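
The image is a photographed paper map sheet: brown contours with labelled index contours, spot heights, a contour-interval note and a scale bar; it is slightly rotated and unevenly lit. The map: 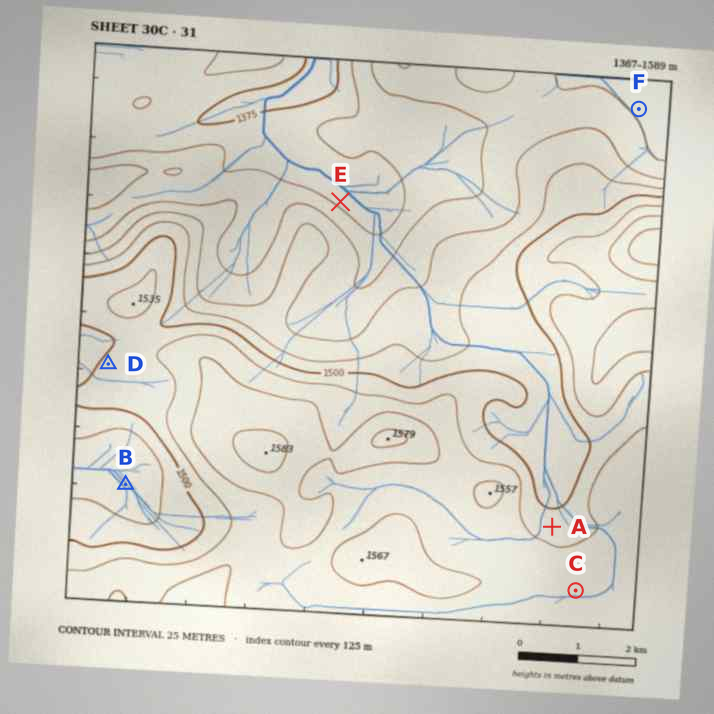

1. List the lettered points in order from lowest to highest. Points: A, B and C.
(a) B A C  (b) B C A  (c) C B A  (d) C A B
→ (a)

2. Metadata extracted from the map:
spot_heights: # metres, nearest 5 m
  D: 1505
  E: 1395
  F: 1425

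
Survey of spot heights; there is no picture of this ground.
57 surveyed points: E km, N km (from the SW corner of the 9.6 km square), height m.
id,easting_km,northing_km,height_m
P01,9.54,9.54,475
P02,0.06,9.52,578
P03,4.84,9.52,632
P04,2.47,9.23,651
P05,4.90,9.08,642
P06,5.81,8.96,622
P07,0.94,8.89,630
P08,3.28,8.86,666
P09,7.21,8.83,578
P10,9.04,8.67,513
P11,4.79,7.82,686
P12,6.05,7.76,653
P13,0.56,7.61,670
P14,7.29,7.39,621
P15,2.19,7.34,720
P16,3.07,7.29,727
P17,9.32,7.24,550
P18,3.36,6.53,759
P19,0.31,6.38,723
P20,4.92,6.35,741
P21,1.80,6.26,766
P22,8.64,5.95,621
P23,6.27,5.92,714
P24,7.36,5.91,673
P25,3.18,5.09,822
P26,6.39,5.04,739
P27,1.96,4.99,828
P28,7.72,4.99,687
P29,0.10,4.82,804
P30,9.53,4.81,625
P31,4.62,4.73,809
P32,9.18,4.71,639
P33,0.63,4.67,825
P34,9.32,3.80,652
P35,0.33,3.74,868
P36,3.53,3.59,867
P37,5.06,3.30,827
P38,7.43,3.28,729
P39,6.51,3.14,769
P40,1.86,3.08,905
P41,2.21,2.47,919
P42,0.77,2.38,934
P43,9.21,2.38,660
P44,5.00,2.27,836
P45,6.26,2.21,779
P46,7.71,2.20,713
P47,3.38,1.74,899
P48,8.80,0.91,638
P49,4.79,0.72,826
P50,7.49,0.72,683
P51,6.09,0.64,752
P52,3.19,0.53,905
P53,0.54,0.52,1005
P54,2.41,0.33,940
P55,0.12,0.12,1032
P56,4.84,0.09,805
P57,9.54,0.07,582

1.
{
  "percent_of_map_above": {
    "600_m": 91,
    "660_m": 74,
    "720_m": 53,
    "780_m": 37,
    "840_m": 23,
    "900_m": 11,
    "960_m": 3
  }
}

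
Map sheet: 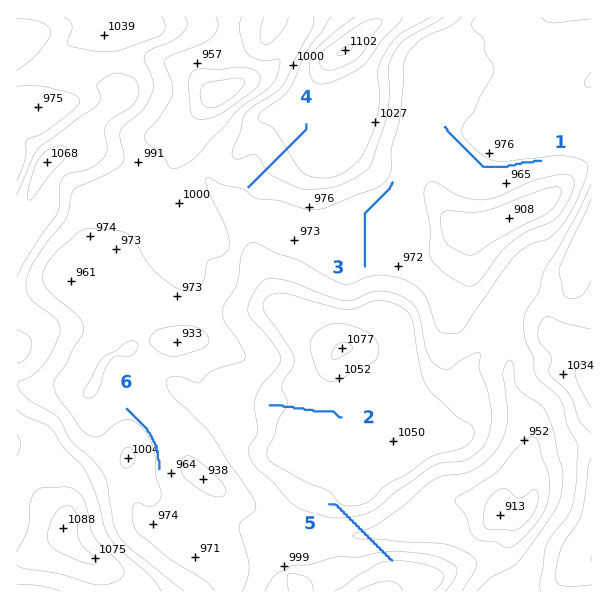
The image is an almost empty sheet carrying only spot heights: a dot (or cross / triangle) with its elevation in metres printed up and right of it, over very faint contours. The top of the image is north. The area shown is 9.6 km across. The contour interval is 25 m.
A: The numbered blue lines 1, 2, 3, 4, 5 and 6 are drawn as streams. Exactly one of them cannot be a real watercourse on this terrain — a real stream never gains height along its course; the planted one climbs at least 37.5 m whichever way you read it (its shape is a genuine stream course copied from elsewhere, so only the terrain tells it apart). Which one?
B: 5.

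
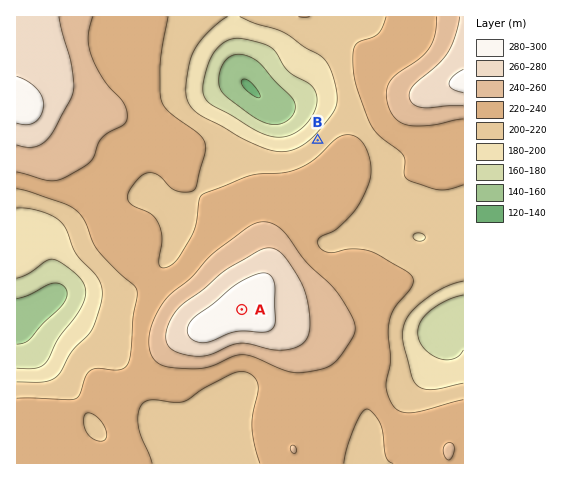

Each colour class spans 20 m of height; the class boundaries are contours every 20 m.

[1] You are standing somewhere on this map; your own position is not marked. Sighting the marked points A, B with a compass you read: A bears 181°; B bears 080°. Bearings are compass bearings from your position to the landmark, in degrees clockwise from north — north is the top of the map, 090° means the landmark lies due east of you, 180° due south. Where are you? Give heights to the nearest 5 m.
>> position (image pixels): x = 244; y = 153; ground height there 210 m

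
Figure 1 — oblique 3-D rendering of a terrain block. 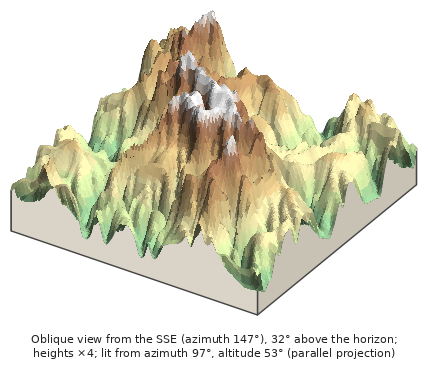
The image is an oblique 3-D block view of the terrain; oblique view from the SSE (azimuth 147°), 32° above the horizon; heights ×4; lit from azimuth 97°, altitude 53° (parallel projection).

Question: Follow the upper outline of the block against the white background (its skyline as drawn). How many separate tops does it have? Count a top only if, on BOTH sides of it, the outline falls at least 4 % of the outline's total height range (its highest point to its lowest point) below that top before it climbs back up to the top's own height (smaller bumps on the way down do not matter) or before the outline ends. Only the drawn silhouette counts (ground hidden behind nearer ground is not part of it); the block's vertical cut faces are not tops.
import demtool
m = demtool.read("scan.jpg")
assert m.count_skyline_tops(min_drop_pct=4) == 4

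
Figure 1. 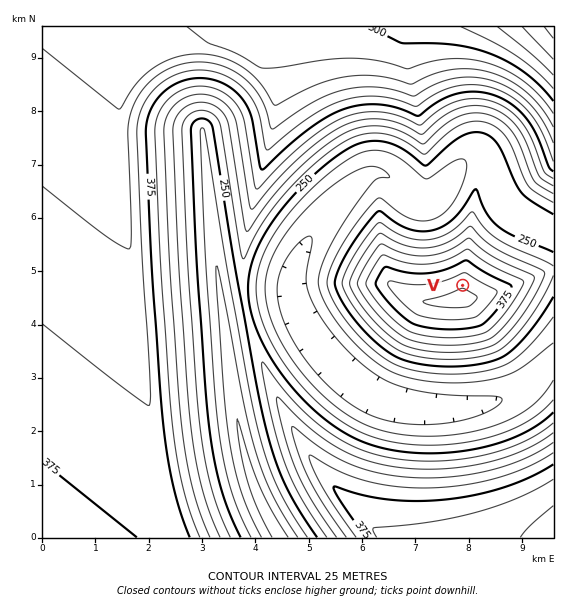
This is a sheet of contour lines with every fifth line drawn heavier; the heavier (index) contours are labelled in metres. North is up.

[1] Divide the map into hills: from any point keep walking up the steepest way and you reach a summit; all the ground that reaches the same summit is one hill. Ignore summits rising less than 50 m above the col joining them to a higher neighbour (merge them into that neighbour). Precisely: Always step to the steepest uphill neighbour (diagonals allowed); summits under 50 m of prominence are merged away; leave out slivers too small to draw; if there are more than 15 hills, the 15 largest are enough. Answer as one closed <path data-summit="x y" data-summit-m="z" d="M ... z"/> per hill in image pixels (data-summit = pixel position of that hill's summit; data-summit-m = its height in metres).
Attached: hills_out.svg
<path data-summit="553 27" data-summit-m="610" d="M553 26l-511 1 1 511 236-1-22-44-14-41-12-67-8-73 2-2 50-9 18 0 1-32 17-34 16-22 26-27 12-9 10-4 14 4 24 20 12 4 11-6 10-10 22-28 4-3 11 0 7 9 8 29 7 12 16 14 32 15z"/><path data-summit="553 537" data-summit-m="432" d="M292 299l-25 3-44 10 10 83 12 62 16 46 19 35 274-1-1-174-4 0-32 30-22 9-36 7-38 0-18-3-19-5-16-8-20-15-31-34-11-16-11-25z"/><path data-summit="461 299" data-summit-m="436" d="M483 154l-11 0-4 3-22 28-10 10-11 6-12-4-29-23-9-1-10 4-12 9-31 34-19 28-8 17-2 10 0 21 13 32 21 29 21 21 20 15 16 8 37 8 38 0 25-4 33-12 32-30 5 0 0-130-33-15-16-14-7-12-8-29z"/>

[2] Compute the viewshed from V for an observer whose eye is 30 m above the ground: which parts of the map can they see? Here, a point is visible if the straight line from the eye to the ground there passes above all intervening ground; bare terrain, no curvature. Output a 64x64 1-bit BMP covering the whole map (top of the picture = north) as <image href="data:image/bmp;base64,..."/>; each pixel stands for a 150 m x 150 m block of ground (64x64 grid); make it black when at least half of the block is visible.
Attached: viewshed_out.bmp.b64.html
<image width="64" height="64" href="data:image/bmp;base64,Qk0+AgAAAAAAAD4AAAAoAAAAQAAAAEAAAAABAAEAAAAAAAACAAATCwAAEwsAAAIAAAAAAAAA////AAAAAAAAAH4AAD///wAAfAAAf///AAD8AAD///8AAPwAAf///wAA/AAD////AAH8AAf///8AAfwAD////wAB+AAf////AAH4AD////8AA/gAP////wAD+AB/wAH/AAP4APwAAD8AA/gA8AAADwAD+AHgAAADAAfwAYAAAAEAB/ADAAAAAAAH8AIAAAAAAAfgAAAAAAAAB+AAAAAAAAAP4AAAAAAAAA/gAAAAAAAAD+AAAAAAAAAf4AAAAAAAAB/gAAAAAAAAH+AAAAAAAAA/4AAAAAAAAD/gAAAAAAAAP+AAAAAAAAA/4AAAAAAAAD/gAAAB+AAAP+AAAAf/AAB/4AAAD//gAH/gAAAf//gAP+AAAB///gA/4AAAH///AD/wQAAf//8AP+BAAD///wA/4GAAP///AD/gcAA///8AP+A8AD///wA/wD4AP///AD/AP4A///8AP8A/4D///wA/wB/+f///AD+AH/////8AP4Af/////wA/gB//////AH8AD/////8AfwAP/////wB/AA//////AH8AD/////8AfgAH/////wB+AAf/////AH4AB/////8APgAH/////wA/AAf/////AD8AD/////8AH4AP/////wAPwB//////AAfwf/////8AA////////wAA/j//////AAAAH/////8AAAAH/////w=="/>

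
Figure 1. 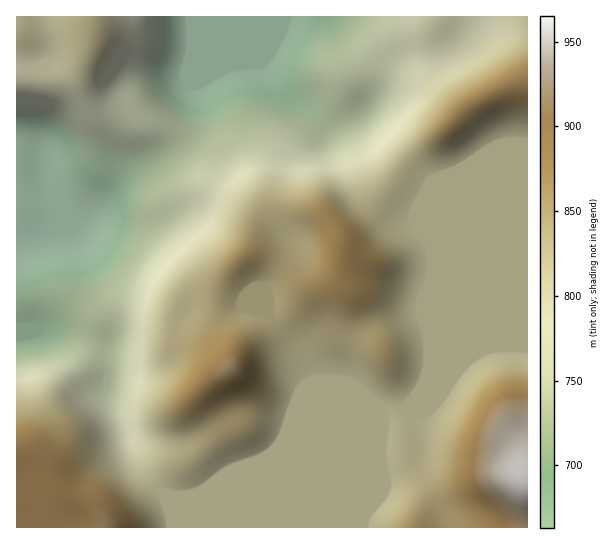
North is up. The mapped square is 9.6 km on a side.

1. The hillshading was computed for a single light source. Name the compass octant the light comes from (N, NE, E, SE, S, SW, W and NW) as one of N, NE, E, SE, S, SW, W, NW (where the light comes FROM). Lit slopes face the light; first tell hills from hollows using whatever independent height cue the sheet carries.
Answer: NW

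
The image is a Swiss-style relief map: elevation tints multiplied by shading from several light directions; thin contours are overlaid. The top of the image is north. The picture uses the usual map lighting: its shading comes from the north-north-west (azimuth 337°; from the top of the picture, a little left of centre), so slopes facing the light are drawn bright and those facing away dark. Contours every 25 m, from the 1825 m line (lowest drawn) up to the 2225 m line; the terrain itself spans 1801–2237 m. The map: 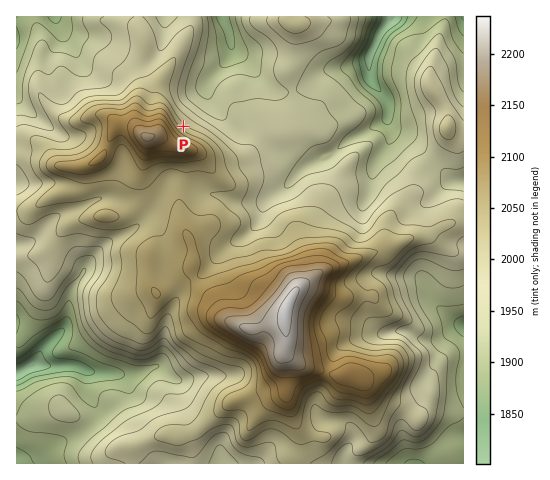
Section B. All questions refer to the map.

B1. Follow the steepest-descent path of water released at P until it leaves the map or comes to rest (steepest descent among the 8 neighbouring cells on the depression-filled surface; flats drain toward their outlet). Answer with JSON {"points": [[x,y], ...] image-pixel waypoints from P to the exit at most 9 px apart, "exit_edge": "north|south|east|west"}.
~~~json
{"points": [[183, 126], [193, 117], [202, 108], [207, 98], [207, 89], [210, 80], [218, 70], [228, 61], [231, 52], [231, 42], [229, 33], [225, 24], [222, 17]], "exit_edge": "north"}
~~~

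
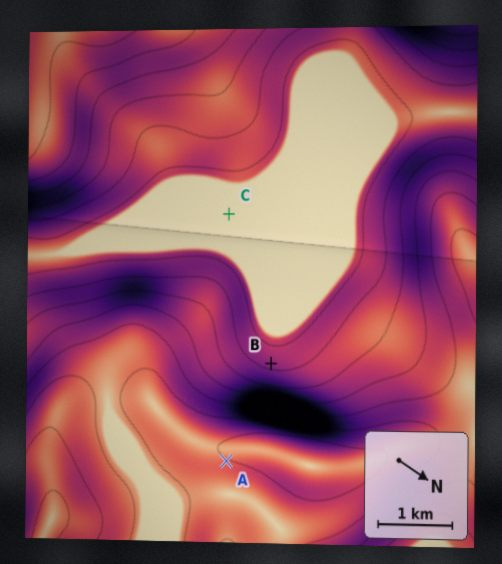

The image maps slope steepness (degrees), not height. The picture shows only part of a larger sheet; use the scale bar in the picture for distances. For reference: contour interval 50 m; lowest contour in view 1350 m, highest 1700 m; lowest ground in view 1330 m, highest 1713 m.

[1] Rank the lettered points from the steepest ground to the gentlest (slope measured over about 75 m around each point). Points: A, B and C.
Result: B A C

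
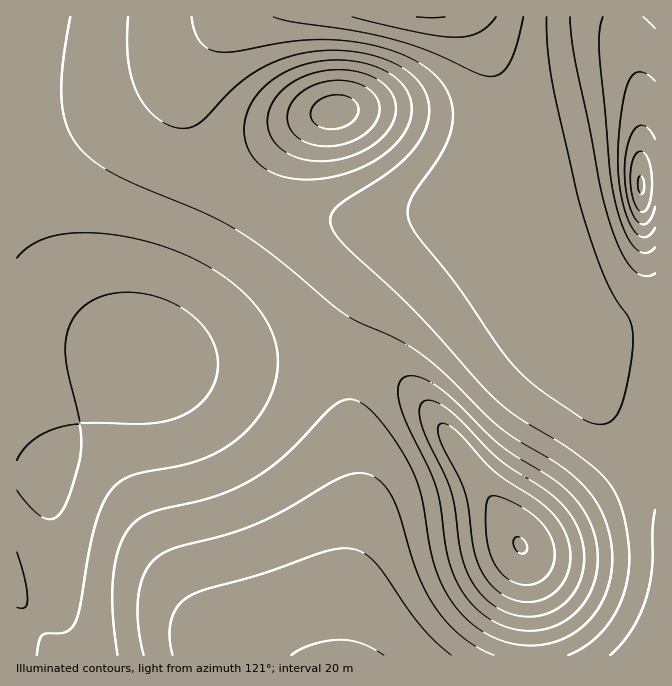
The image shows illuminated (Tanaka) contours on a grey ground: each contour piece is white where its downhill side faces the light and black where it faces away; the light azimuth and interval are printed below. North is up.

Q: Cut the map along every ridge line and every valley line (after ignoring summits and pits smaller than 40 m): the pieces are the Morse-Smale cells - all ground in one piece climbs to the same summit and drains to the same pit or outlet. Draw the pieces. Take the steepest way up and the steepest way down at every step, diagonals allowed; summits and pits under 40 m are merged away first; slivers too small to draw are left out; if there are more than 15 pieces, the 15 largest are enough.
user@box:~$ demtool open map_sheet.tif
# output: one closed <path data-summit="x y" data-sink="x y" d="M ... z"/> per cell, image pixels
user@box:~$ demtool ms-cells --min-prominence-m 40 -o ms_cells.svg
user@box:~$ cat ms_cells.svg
<path data-summit="144 360" data-sink="432 17" d="M235 16l-219 1 1 616 25-17 11-11 5-10 0-38-7-45-8-30 0-10 56-74 29-30 14-9 20 4 38 0 2-2 27 0 1-2 72-3 2-2 44 2 8-29 13-24 14-16 37-36 50-38 23-23 5-8 0-9-2 5-12 13-22 12-32 10-45 6-60 0-28-5-37-13-20-12-16-13-18-19-12-20-6-22 0-28 5-17 15-27z"/><path data-summit="144 360" data-sink="347 655" d="M330 354l-56 2-45 5-27 0-2 2-38 0-20-4-14 9-29 30-56 74 0 10 8 30 7 45 0 38-5 10-11 11-26 18 0 21 326 1 1-48 15-100 0-38-10-67 0-46z"/><path data-summit="520 545" data-sink="432 17" d="M502 164l-4 18-5 8-23 23-63 50-33 34-18 30-7 21 0 9 33 9 22 15 12 12 38 50 57 85 13 26 4 14 4 88 123 0 1-174-42-54-16-30-4-10 0-21-26-35-17-34-42-100z"/><path data-summit="335 112" data-sink="432 17" d="M468 16l-231 0-29 27-15 27-5 17 0 28 6 22 12 20 28 27 26 17 37 13 28 5 60 0 45-6 32-10 22-12 12-13 5-10 3-20 0-31-8-44-12-30-11-23z"/><path data-summit="640 185" data-sink="432 17" d="M655 16l-186 1 20 38 12 38 3 24-1 56 6 25 10 25 32 75 17 34 26 35 0 21 12 27 49 66z"/><path data-summit="520 545" data-sink="347 655" d="M348 356l0 47 10 67 0 38-14 86-3 60 3 2 186 0 1-48-2-1-1-39-4-14-13-26-57-85-38-50-12-12-22-15z"/>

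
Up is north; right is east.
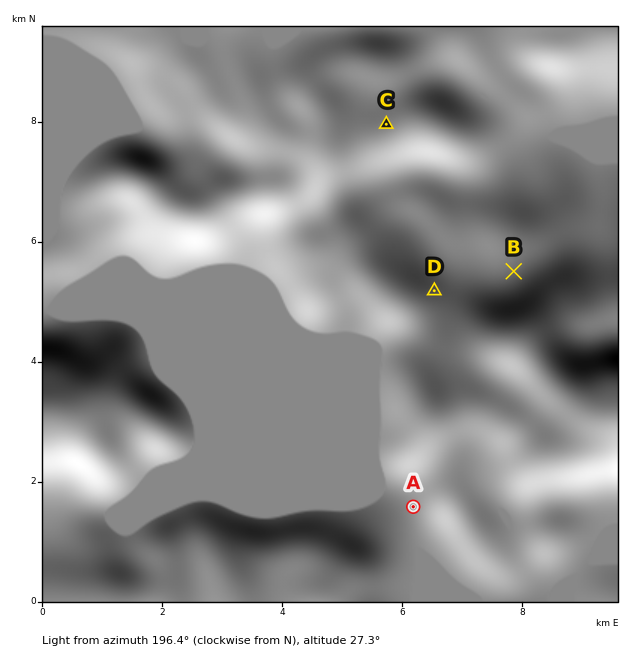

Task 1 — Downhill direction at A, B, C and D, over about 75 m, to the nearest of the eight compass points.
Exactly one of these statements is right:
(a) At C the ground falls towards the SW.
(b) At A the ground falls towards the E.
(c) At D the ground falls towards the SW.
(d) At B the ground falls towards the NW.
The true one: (d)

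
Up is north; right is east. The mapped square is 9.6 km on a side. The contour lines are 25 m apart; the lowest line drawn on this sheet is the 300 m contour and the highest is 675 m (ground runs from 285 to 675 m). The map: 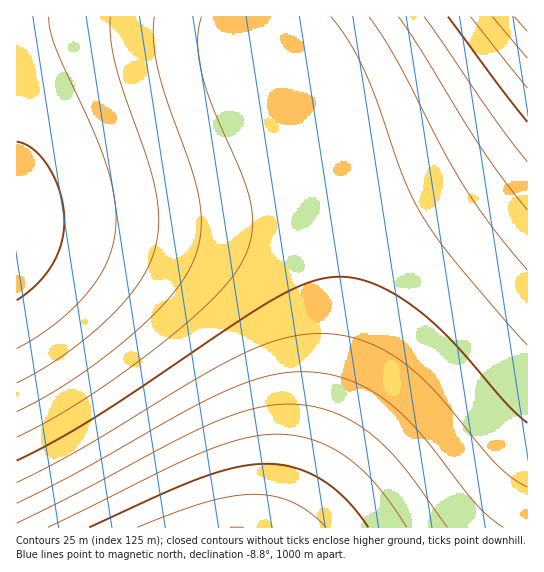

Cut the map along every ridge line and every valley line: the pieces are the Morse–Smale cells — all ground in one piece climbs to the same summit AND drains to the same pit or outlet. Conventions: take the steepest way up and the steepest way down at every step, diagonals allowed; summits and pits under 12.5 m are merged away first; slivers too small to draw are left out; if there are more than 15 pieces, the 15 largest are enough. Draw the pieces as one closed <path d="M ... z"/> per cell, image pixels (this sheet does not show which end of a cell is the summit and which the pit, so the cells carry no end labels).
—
<path d="M267 16l-251 1 1 511 260 0 7-13 23-58 20-70 10-69 0-63-5-40-9-40-20-58-28-63z"/><path d="M527 16l-259 1 1 17 6 20 28 63 20 58 9 40 5 40 0 63-10 69-22 74-27 67 250-1z"/>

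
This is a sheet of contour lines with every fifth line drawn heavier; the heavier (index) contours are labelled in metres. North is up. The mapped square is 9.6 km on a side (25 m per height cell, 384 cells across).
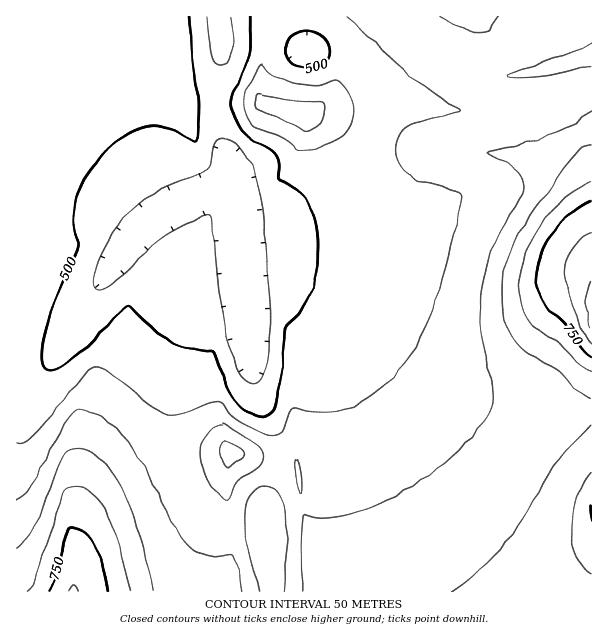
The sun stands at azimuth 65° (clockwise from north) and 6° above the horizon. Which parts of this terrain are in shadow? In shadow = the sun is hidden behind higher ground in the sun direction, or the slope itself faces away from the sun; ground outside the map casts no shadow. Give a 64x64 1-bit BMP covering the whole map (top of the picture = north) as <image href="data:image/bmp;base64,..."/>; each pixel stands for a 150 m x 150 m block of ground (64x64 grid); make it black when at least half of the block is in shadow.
<image width="64" height="64" href="data:image/bmp;base64,Qk0+AgAAAAAAAD4AAAAoAAAAQAAAAEAAAAABAAEAAAAAAAACAAATCwAAEwsAAAIAAAAAAAAA////AAAAAAB8AAAPAAAAAPwAAA8AAAAA/AAADwAAAAD8AAAPAAAAAPwAAA8AAAAA/AAAHwAAAAb8AAAfAAAAD/wAAB8AAAAP/AAAHwAAAA94AAAfAAAAB3gAAB4AAAADeAAADgAAAAF4AB4GAAAAAHgAHgYAAAAAOAAeAgAAAAA4AA4AAAAAABgABgAAAAAADAAAAgAAAAAEAAAGAAAAAAAAAAwAAAAAAAAADAAAAAAAAAAcAAAAAAAAABwAAf4AAAAAPAAB//4AAAA8AAH//wAAADwAAf//AAAAPAAB//8AAAB8AAH//wAAAHwAAf//AAAAfAAD//8AAAB8AAP//wAAAHwAAf//AAAAeAAB//8AAAB4AAD/5wAAAHgAAP/hAAAA+AAAf+AAAAD4AAA/4AAAAPgAAB/gAAAA+AAAD+AAAAD4AAAH4AAAAPgAAAHgAAAA+AAAAEAAAAD4AAAAAAAAAPAAAAAAAAAA8AAAAAAAAAHwAAAAAAAAAfgAAAAAAAAD/AAAAAAAAAf+AAAAAAAAB/4AAAAAAAAH/wAAAAAAAA//AAAAAAAAB/gAAAAAAAAH4AAAAAAAAAfgAAAAAAAAA+AAAAAAAAAD4AAAAAAAAAHgAAAAAAAAAeAAAAAAAAAD4DAAAAAAAAPgcAAAAAAAA+BwAAAAAAAB4GAAAAAAAADgAAAAAA=="/>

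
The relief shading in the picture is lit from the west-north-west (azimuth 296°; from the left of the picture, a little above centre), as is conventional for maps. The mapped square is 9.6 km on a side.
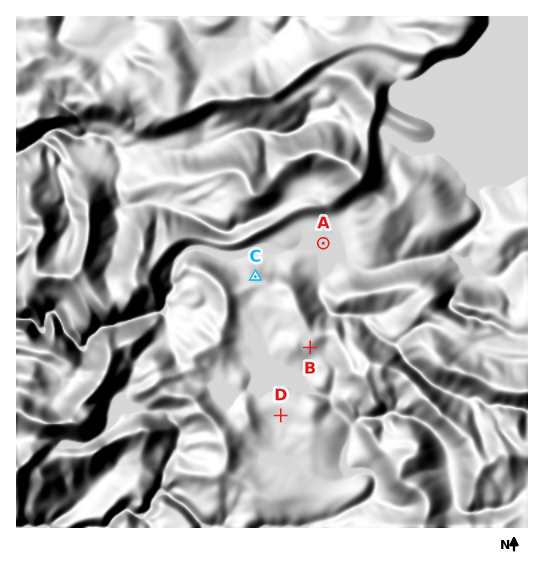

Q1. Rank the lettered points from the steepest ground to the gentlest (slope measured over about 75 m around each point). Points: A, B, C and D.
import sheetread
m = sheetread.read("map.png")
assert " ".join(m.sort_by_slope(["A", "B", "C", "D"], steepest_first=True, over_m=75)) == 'C B D A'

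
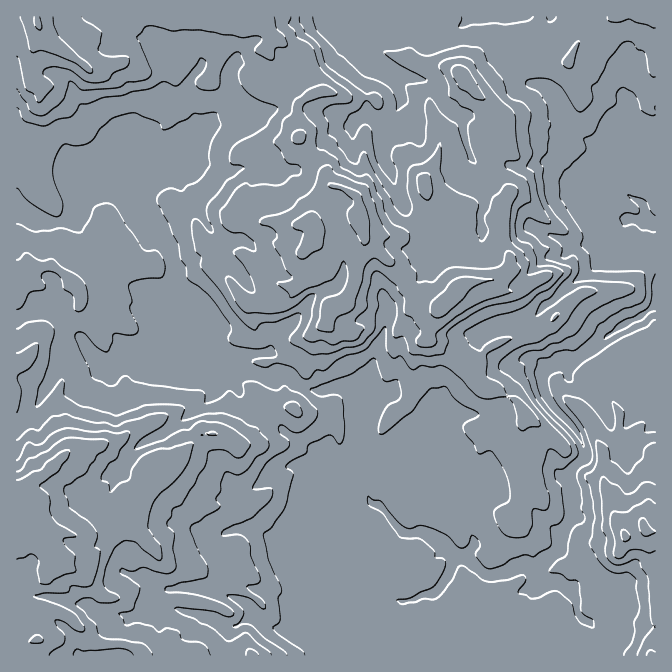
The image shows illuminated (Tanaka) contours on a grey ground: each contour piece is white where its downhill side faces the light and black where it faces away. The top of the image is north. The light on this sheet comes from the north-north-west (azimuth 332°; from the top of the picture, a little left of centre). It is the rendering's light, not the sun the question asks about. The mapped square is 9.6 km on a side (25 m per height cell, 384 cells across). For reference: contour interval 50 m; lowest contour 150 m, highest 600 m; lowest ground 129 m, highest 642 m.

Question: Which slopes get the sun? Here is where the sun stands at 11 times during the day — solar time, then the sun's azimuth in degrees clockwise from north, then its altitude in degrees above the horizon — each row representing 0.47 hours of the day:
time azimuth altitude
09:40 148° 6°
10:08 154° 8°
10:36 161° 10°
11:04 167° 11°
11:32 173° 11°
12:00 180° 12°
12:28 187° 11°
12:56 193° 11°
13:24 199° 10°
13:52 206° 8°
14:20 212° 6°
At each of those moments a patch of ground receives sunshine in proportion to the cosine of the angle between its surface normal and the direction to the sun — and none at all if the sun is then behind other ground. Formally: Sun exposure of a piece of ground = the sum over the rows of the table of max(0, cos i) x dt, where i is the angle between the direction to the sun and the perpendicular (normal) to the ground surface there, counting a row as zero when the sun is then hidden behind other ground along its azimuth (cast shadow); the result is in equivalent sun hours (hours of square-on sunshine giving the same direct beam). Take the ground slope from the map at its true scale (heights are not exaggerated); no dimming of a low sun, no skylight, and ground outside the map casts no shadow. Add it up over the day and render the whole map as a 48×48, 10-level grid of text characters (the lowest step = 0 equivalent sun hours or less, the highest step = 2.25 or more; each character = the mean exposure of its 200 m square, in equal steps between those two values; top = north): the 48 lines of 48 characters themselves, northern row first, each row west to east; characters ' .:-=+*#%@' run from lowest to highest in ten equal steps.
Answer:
==:-::::-+#%%#+--==::..::-======-.    .-::::=**+
+*-.:--===+*###%@@*-.   .:::---:   .:--:::-=+***
=*#-..:. :-=-=++*=-==..  .-:::.    :--::::==++++
=*%@*..-=::--=-+==#+=-.  .:=+=:.  ..::-=====++==
+-:+@@**%****-:==: -==:    .--=**-  .=+*#*=+++++
*+++#@@@@@#++*#++#+:.:::    :: .=#- ...:++-===+*
#*#*+####++*++*+=*##==#@@*=-:::.+##-  .:-+*+====
*@@%*+++==+==++---:. ..-=-:+..-. -=+-:--:+*+====
*#**+====--===-:.  ...::  .:..::.:::------*=-===
======-=--===--:  :=++:   :... :-:===-:----===--
--=====---==----=*++**.   ..:  .=-==++=+===-==--
----===-==---::::..:--:     :. ::::=...:======--
==--=--==-:::::. ......:    .--:..:.. .:-----=+=
==---:::----::  :::.. .==-.  =+-.  :.+-.::-:::**
-=+=--::-==-:.:::.    :---:. .=+=--:-+*. :--++=+
:------::-==-.=++==-:-:-==-.  :======--*: :=::.:
...::--:::-+=-.=**+=+--=++==--===-::-   :--:-.. 
. .:-----:.-=+=:.:++--+===*::---:. ..     ...:::
..:..:------+=-:==:=+*+===#%-::.     ..       :-
-==- .=++++==*#=:==.==+#==+%*-..   .-*.-*+     =
++===::-----+*##-:=+=#%:.=+**-  .=+**=%@* .:----
++=+==-:---::=+#*-:-%#:.-+==*--:+#@@@@%+ -##%@@=
-..=#*+=------+*%%@@@-:+##==:*=*@@@###= -**#%*- 
. .-+=========--=*+*:.+*-:++=+=#%*+-: .+%#**-   
 :=--=---==-:.:+*##=+%@@@@@+#+*+-:::=%@@@%#: .:-
:==::-----..:---=-:-++#@@@#+*%@@=::=#*+#*+. :=+=
++-::.....:--=-::-++#*##*+++**#%%=.:. ::  .:--..
-=:.        .   .    =****+++++**#+   . . ==:---
-:.             .:.     .-=-:=+++*%@+.  :  --:==
-                .-+=:.--=-:-==-==+*+=   =:.-::-
.        .=:      -+##*+--:-===---:--=+. .+.:-.:
        ==.  :+=  ..=%*+=--===---====++*: -: :. 
    -=**=   .=*%*****========-----======#-.-...:
  .+++**..::++=*####+========-----======#% .. ..
 :*#**=..:=**+++#*=.-=========--=======----.. ..
..:-=-:..=**++===- -==-==-+===--===--==-:-+=.   
---:::-:-=+*+==-:-*+==-=-:-====--=--:-==---=:   
==:...:--===++***#*+==-=--::++*+-=+=---**:--: ..
=--:..:=*-:.-=++-=+====----::=+#*=+++==-+. -+.--
+=--++-*#+.--::. .:-=-------:..:++==+**+-:---*%#
=+=::.=*+#*---::-::----------==::==-+%%*.:+**@@#
+--*=-+=+#@#=--=+:.:----------:--.:*+.:-=+++%@#+
=+##%#-..:=#+=+++*=::-----====++::.  -::-+==++==
.-=+*%+-==-:.   -=.------=+=++-.:--==-: ..----==
===. :*#*--:=*#=.-=---====::....--=--:::-:=+-:-=
:::+- ...  .   =- .-----=---:::--=------=-:---:-
::::#=    .::       .::----======--------:--=-: 
+###+###+:.::::...   .:----=--==---------=-:::..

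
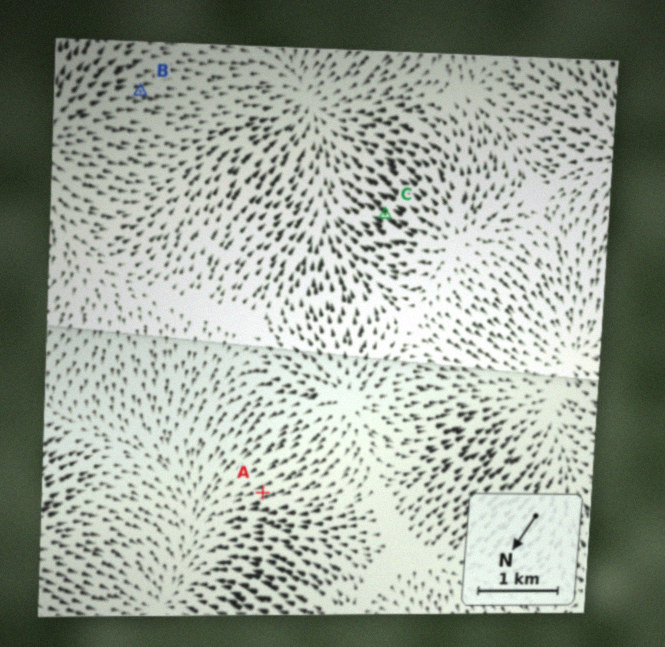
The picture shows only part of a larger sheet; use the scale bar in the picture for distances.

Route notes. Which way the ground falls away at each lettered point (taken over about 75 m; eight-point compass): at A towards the NE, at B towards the SW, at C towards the E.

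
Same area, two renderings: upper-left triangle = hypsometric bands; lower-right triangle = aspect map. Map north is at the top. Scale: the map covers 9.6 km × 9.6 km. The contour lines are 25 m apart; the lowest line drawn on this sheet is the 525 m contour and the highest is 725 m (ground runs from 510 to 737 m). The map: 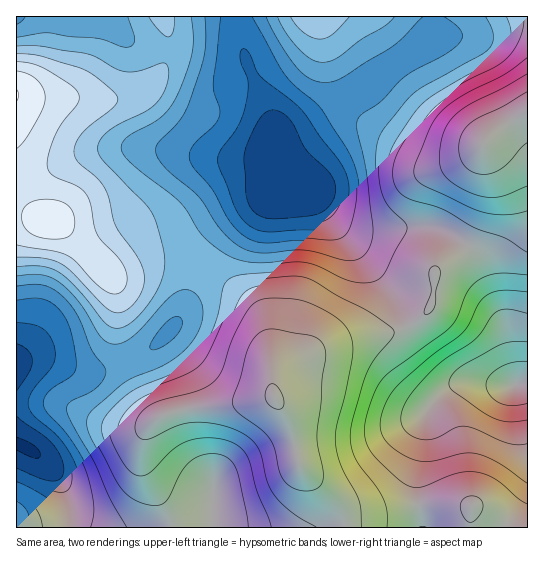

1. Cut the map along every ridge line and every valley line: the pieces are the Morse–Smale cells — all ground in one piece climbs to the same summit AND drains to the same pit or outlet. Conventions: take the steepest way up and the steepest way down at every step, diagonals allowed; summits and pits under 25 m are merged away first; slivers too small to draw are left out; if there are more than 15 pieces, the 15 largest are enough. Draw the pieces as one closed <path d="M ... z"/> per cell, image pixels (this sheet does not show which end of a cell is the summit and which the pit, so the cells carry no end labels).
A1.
<path d="M201 265l-4 1-13 43-5 10-22 25-15 11-27 12-20 5-18-1-18-8-16-4-10 0-16 4-1 80 23 13 17 18 11 21 2 11 1 22 275 0-2-13-8-14-34-32-4-8-9-42-15-22-4-54-9-29-7-9-14-13z"/><path d="M237 16l-74 0 6 22 0 11-4 14-9 16-10 10-9 6-34 5-86-4-1 118 37 7 8 4 44 46 12 2 42-16 19 0 20 7 13-19 23-22 28-22 13-6 16-4-16-40-2-26-4-14-26-61z"/><path d="M527 16l-93 0-2 21-3 3-62 45-26 14-42 28-20 8-6 4 2 12 14 35 4 3 10 0 11 6 23 24 13 8 8 2 73-2 23 9 13 9 13-23 7-28 0-20-4-19 0-12 19-16 26-16z"/><path d="M467 245l-5 7-26 18-4 33-13 16-26 13-36 5-39 12-35 18-7 6-3 5 0 19 15 22 9 42 4 8 34 32 5 8 6 19 75 0 0-9-4-21 0-25 6-27 1-24 5-15 14-15 18-9 16-2 21 4 18 0-11-59-5-16-20-51z"/><path d="M303 189l-16 2-25 10-36 28-15 16-12 18 40 29 14 13 7 9 9 29 4 40 5-12 31-18 37-13 47-8 26-13 13-16 4-33 31-23-1-3-12-8-23-9-24 0-14 2-35 0-8-2-13-8-23-24z"/><path d="M527 112l-25 15-19 16 0 12 4 19 0 20-7 28-12 23 16 22 16 43 5 16 11 59-18 0-21-4-16 2-18 9-14 15-5 15-1 24-6 27 0 25 5 30 106-1z"/><path d="M25 215l-9 0 1 148 16-4 10 0 39 13 20-1 40-16 15-11 19-21 8-14 14-45-20-7-19 0-37 15-12 1-5-2-44-46-8-4z"/><path d="M433 16l-195 0-1 10 6 24 26 61 4 14 0 13 26-11 42-28 26-14 62-45 3-3 1-7z"/><path d="M162 16l-88 0-7 3-50-3-1 79 30 4 27-2 30 3 24-3 15-5 14-13 12-24 1-17z"/><path d="M19 444l-3 1 0 82 53 1 0-22-9-25-21-25z"/>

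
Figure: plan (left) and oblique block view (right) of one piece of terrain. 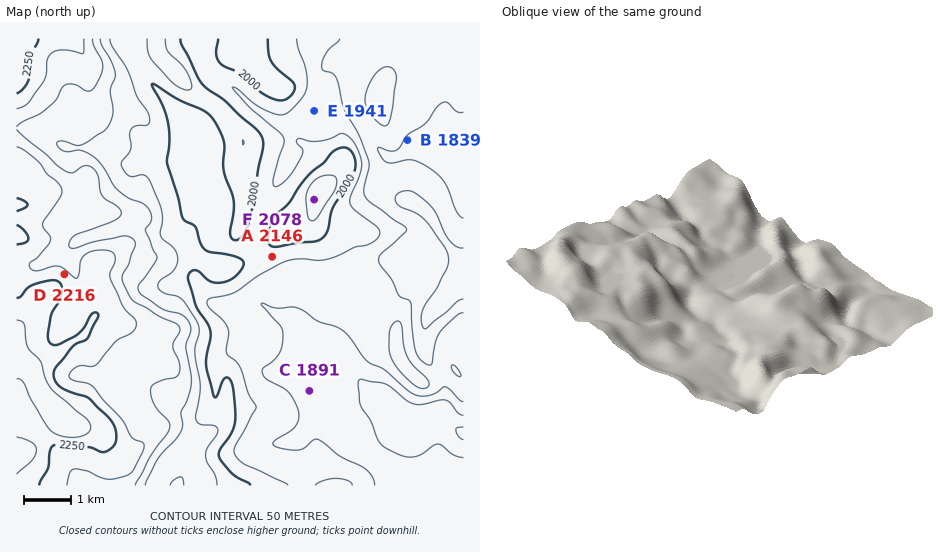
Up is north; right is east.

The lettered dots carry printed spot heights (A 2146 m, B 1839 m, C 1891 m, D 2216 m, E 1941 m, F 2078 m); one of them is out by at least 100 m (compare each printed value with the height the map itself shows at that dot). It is A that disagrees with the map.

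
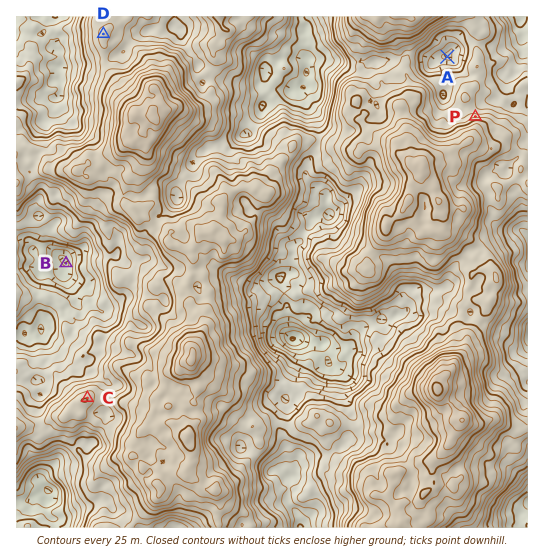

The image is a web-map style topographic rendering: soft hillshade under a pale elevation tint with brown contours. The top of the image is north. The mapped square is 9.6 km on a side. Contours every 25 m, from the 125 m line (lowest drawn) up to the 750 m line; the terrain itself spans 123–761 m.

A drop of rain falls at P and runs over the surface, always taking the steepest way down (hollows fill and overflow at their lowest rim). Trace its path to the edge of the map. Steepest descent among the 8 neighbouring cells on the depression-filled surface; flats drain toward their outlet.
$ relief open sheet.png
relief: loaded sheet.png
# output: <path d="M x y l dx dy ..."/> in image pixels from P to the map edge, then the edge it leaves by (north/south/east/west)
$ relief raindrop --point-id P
<path d="M475 117l0-7 10-9 8 0 2-2 10-9 0-7 1-2 7-6 0-2 4-8 4-4 0-6 1-1 0-16 1-1 0-7-2-4 0-8-2-1"/>
exit: north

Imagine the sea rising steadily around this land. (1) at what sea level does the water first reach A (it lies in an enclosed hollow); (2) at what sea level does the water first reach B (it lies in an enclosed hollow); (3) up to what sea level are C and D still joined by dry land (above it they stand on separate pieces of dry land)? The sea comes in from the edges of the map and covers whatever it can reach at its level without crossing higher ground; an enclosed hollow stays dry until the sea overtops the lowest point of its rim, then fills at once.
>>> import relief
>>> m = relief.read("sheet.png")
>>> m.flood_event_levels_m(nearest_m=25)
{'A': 400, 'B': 275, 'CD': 450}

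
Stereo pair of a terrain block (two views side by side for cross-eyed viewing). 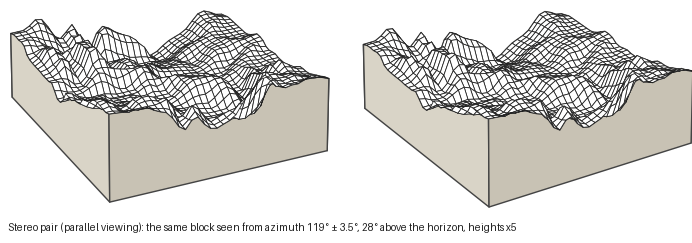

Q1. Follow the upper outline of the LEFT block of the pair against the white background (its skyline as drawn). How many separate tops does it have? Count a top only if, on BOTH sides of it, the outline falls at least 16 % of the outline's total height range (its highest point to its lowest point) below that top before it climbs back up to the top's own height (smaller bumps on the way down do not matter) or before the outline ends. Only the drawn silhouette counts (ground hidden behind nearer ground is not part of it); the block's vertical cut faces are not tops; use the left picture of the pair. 4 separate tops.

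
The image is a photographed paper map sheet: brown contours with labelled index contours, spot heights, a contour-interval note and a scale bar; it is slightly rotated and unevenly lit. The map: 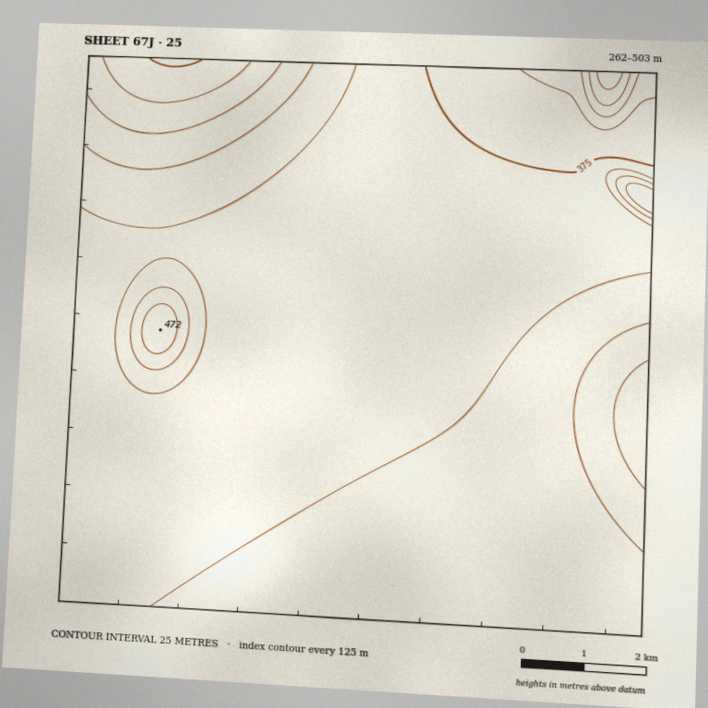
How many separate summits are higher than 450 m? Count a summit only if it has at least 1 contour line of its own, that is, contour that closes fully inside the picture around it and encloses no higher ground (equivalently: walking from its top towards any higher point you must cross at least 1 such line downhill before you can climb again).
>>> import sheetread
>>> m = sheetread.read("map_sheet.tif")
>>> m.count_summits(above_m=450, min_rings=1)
1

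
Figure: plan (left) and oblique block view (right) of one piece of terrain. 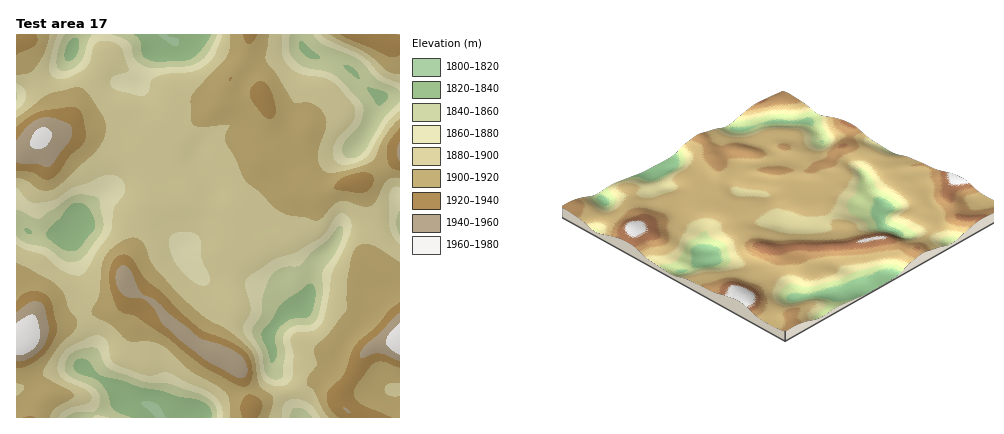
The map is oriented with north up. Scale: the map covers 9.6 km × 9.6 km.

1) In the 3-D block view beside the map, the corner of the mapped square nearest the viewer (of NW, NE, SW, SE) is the SW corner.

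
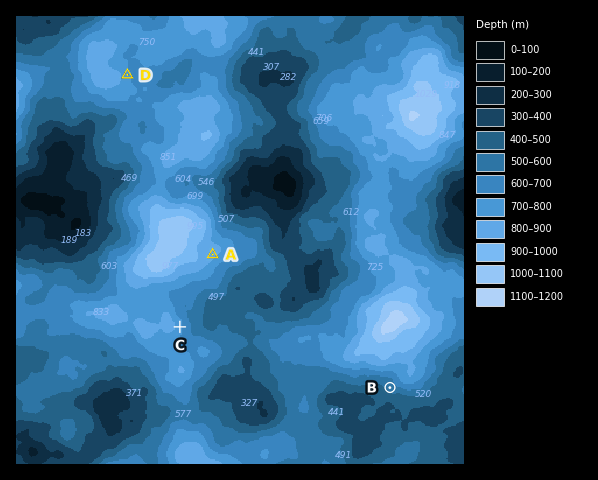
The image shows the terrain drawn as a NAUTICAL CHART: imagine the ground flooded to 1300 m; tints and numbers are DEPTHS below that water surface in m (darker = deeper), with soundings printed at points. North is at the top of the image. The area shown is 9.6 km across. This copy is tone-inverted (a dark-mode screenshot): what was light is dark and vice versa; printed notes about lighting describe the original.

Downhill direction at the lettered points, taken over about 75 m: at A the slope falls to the NW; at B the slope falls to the NE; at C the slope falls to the W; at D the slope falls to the W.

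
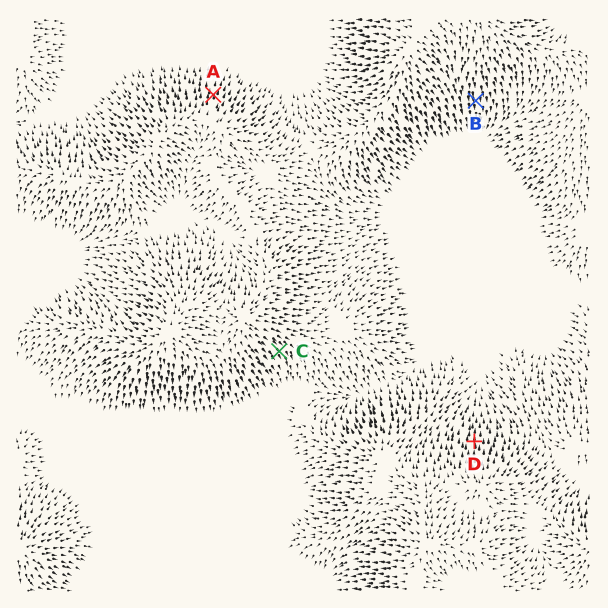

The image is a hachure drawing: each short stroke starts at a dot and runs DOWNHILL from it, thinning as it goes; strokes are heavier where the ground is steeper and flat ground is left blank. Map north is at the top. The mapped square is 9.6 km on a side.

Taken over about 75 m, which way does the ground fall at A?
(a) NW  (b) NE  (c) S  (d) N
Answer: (d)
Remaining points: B S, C SE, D N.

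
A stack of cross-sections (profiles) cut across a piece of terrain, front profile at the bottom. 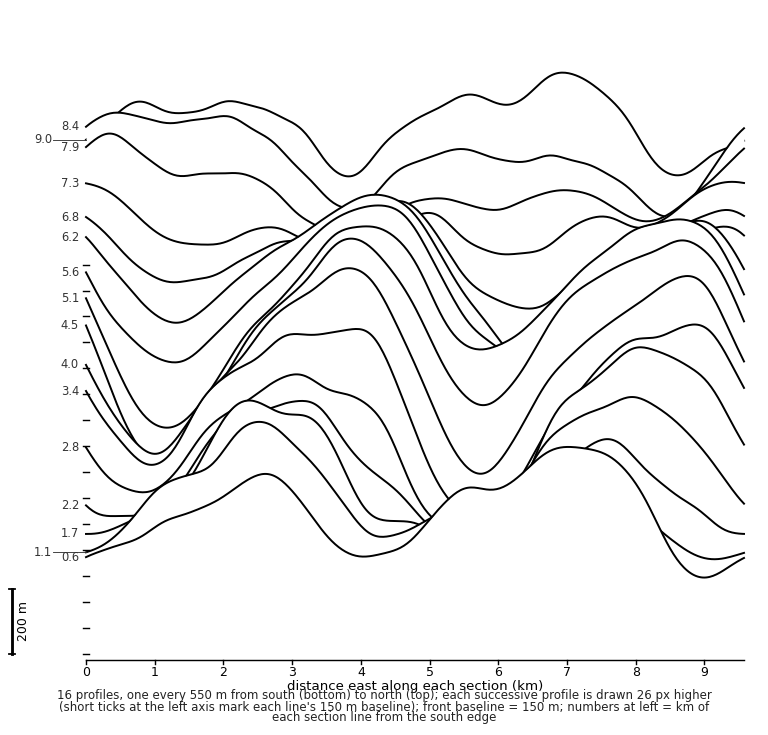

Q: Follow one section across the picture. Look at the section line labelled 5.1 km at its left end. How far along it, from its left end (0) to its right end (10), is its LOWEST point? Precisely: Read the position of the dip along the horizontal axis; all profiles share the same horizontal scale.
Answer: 1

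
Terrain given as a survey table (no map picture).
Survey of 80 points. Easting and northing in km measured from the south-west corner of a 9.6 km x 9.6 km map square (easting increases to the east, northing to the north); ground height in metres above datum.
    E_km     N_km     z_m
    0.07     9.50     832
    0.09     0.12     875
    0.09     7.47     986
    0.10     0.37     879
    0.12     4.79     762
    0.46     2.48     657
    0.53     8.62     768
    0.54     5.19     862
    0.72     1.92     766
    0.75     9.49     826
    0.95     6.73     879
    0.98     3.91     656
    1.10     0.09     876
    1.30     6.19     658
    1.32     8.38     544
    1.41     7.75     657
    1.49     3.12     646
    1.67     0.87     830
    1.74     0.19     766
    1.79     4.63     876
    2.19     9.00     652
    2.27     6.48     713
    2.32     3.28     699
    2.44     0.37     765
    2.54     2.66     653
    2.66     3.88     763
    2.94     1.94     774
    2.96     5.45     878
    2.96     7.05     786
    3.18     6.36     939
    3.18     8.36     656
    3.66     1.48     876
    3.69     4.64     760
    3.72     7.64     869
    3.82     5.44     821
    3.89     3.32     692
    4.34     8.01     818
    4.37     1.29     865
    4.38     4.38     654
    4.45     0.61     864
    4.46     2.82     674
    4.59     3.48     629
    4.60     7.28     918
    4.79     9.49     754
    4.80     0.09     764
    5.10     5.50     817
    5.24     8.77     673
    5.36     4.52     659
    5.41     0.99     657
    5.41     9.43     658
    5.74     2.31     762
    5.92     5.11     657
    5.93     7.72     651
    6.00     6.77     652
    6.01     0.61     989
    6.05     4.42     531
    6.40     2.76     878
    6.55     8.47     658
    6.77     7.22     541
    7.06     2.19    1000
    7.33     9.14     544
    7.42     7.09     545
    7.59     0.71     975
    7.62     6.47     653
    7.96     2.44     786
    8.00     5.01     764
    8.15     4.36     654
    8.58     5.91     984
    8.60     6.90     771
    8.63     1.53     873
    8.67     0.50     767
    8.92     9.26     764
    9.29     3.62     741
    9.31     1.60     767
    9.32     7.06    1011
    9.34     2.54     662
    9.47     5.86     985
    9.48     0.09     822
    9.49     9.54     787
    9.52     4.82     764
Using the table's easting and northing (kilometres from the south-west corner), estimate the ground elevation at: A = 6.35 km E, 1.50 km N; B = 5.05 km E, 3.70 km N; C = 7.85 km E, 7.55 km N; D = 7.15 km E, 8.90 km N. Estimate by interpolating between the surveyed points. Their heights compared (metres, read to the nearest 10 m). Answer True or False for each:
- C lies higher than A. False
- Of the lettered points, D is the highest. False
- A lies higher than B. True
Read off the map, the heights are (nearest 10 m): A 990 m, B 650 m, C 570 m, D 470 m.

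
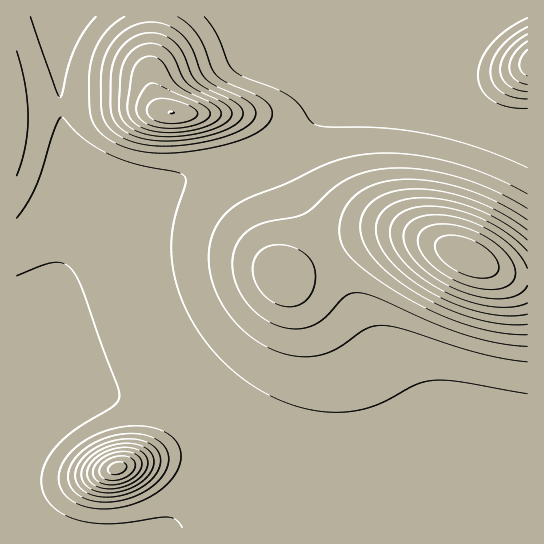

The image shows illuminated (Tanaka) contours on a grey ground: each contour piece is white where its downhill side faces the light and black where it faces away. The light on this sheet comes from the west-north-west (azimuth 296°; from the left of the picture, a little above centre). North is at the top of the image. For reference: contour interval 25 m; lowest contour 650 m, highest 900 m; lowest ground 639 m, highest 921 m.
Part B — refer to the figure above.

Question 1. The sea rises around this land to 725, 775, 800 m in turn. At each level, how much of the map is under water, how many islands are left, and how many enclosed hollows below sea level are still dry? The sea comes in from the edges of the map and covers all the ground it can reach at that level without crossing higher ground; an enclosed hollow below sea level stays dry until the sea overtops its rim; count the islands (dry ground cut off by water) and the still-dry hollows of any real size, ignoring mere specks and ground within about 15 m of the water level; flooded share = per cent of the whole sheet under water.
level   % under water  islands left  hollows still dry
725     79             2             0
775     90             2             0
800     93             2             0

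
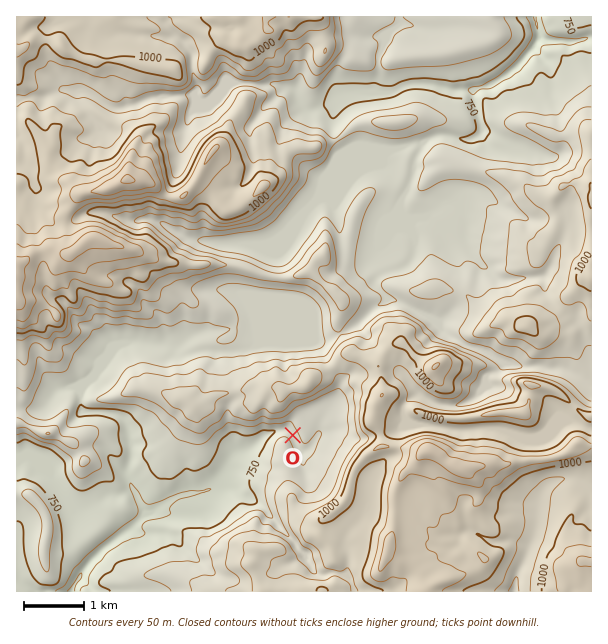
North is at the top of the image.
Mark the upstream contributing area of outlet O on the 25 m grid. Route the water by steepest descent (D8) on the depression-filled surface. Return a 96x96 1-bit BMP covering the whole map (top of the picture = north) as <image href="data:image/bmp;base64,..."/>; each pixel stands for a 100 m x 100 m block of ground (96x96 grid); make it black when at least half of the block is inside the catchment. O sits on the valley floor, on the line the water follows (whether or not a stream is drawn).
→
<image width="96" height="96" href="data:image/bmp;base64,Qk2+BAAAAAAAAD4AAAAoAAAAYAAAAGAAAAABAAEAAAAAAIAEAAATCwAAEwsAAAIAAAAAAAAA////AAAAAAAAAAAAAAAAAAAAAAAAAAAAAAAAAAAAAAAAAAAAAAAAAAAAAAAAAAAAAAAAAAAAAAAAAAAAAAAAAAAAAAAAAAAAAAAAAAAAAAAAAAAAAAAAAAAAAAAAAAAAAAAAAAAAAAAAAAAAAAAAAAAAAAAAAAAAAAAAAAAAAAAAAAAAAAAAAAAAAAAAAAAAAAAAAAAAAAAAAAAAAADwAAAAAAAAAAAAAAH4AAAAAAAAAAAAAAP8AAAAAAAAAAAAAAP+AAAAAAAAAAAAAAP+AAAAAAAAAAAAAAf/AAAAAAAAAAAAAAf/AAAAAAAAAAAAAAf/AAAAAAAAAAAAAAf/gAAAAAAAAAAAAAf/gAAAAAAAAAAAAAf/wAAAAAAAAAAAAAf/8AAAAAAAAAAAAAf/+AAAAAAAAAAAAAP/+AAAAAAAAAAAAAH/+AAAAAAAAAAAAAD/8AAAAAAAAAAAAAH/4AAAAAAAAAAAAAH/8AAAAAAAAAAAAAP/8AAAAAAAAAAAAAf/8AAAAAAAAAAAAA//+AAAAAAAAAAAAAf/+AAAAAAAAAAAAAD/+AAAAAAAAAAAAAB/+AAAAAAAAAAAAAAf+AAAAAAAAAAAAAAH8AAAAAAAAAAAAAAD4AAAAAAAAAAAAAABgAAAAAAAAAAAAAAAAAAAAAAAAAAAAAAAAAAAAAAAAAAAAAAAAAAAAAAAAAAAAAAAAAAAAAAAAAAAAAAAAAAAAAAAAAAAAAAAAAAAAAAAAAAAAAAAAAAAAAAAAAAAAAAAAAAAAAAAAAAAAAAAAAAAAAAAAAAAAAAAAAAAAAAAAAAAAAAAAAAAAAAAAAAAAAAAAAAAAAAAAAAAAAAAAAAAAAAAAAAAAAAAAAAAAAAAAAAAAAAAAAAAAAAAAAAAAAAAAAAAAAAAAAAAAAAAAAAAAAAAAAAAAAAAAAAAAAAAAAAAAAAAAAAAAAAAAAAAAAAAAAAAAAAAAAAAAAAAAAAAAAAAAAAAAAAAAAAAAAAAAAAAAAAAAAAAAAAAAAAAAAAAAAAAAAAAAAAAAAAAAAAAAAAAAAAAAAAAAAAAAAAAAAAAAAAAAAAAAAAAAAAAAAAAAAAAAAAAAAAAAAAAAAAAAAAAAAAAAAAAAAAAAAAAAAAAAAAAAAAAAAAAAAAAAAAAAAAAAAAAAAAAAAAAAAAAAAAAAAAAAAAAAAAAAAAAAAAAAAAAAAAAAAAAAAAAAAAAAAAAAAAAAAAAAAAAAAAAAAAAAAAAAAAAAAAAAAAAAAAAAAAAAAAAAAAAAAAAAAAAAAAAAAAAAAAAAAAAAAAAAAAAAAAAAAAAAAAAAAAAAAAAAAAAAAAAAAAAAAAAAAAAAAAAAAAAAAAAAAAAAAAAAAAAAAAAAAAAAAAAAAAAAAAAAAAAAAAAAAAAAAAAAAAAAAAAAAAAAAAAAAAAAAAAAAAAAAAAAAAAAAAAAAAAAAAAAAAAAAAAAAAAAAAAAAAAAAAAAAAAAAAAAAAAAAAAAAAAAAAAAAAAAAAAAAAAAAAAAAAAAAAAAAAAAAAAAAAAAAAAAAA="/>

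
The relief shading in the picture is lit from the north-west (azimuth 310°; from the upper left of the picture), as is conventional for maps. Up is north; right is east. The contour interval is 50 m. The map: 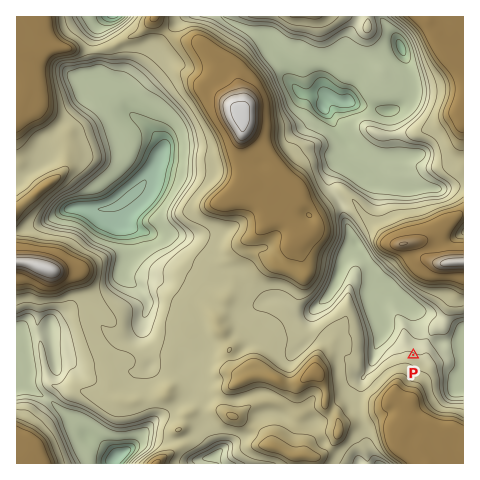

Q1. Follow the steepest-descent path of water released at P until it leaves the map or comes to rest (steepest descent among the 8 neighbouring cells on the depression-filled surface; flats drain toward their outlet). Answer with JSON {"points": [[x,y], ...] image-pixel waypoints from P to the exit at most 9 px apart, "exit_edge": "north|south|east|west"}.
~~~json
{"points": [[413, 355], [414, 346], [417, 337], [426, 337], [435, 341], [444, 343], [453, 343], [461, 341], [463, 336]], "exit_edge": "east"}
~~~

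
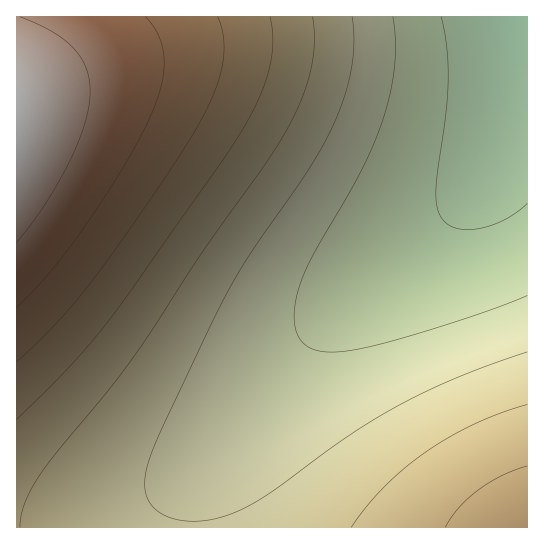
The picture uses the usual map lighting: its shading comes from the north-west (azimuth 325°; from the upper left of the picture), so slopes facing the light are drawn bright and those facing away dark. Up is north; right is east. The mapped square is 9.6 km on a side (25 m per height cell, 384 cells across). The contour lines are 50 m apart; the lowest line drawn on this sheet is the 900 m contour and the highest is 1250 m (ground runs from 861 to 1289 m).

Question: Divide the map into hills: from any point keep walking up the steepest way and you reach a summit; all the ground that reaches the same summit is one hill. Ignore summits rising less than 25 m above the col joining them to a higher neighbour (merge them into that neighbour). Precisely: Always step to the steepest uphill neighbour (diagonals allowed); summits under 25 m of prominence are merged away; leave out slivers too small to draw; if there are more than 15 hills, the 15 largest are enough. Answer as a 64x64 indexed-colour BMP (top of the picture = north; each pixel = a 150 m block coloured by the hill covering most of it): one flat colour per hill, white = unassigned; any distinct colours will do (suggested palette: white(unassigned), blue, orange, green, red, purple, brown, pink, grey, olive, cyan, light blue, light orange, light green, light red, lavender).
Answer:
<image width="64" height="64" href="data:image/bmp;base64,Qk12CAAAAAAAAHYAAAAoAAAAQAAAAEAAAAABAAQAAAAAAAAIAAATCwAAEwsAABAAAAAAAAAA////ALR3HwAOf/8ALKAsACgn1gC9Z5QAS1aMAMJ34wB/f38AIr28AM++FwDox64AeLv/AIrfmACWmP8A1bDFABERERERERERERERIiIiIiIiIiIiIiIiIiIiIiIiIiIiEREREREREREREREiIiIiIiIiIiIiIiIiIiIiIiIiIiIRERERERERERERESIiIiIiIiIiIiIiIiIiIiIiIiIiIhERERERERERERERIiIiIiIiIiIiIiIiIiIiIiIiIiIiEREREREREREREREiIiIiIiIiIiIiIiIiIiIiIiIiIiIRERERERERERERERIiIiIiIiIiIiIiIiIiIiIiIiIiIhEREREREREREREREiIiIiIiIiIiIiIiIiIiIiIiIiIiERERERERERERERERIiIiIiIiIiIiIiIiIiIiIiIiIiIRERERERERERERERESIiIiIiIiIiIiIiIiIiIiIiIiIhERERERERERERERERIiIiIiIiIiIiIiIiIiIiIiIiIiERERERERERERERERESIiIiIiIiIiIiIiIiIiIiIiIiIREREREREREREREREREiIiIiIiIiIiIiIiIiIiIiIiIhERERERERERERERERERIiIiIiIiIiIiIiIiIiIiIiIiEREREREREREREREREREiIiIiIiIiIiIiIiIiIiIiIiIRERERERERERERERERERIiIiIiIiIiIiIiIiIiIiIiIhERERERERERERERERERESIiIiIiIiIiIiIiIiIiIiIiEREREREREREREREREREREiIiIiIiIiIiIiIiIiIiIiIRERERERERERERERERERERIiIiIiIiIiIiIiIiIiIiIhEREREREREREREREREREREiIiIiIiIiIiIiIiIiIiIiERERERERERERERERERERERIiIiIiIiIiIiIiIiIiIiIRERERERERERERERERERERESIiIiIiIiIiIiIiIiIiIhEREREREREREREREREREREREiIiIiIiIiIiIiIiIiIiERERERERERERERERERERERERIiIiIiIiIiIiIiIiIiIRERERERERERERERERERERERESIiIiIiIiIiIiIiIiIhERERERERERERERERERERERERIiIiIiIiIiIiIiIiIiERERERERERERERERERERERERESIiIiIiIiIiIiIiIiIREREREREREREREREREREREREREiIiIiIiIiIiIiIiIhERERERERERERERERERERERERERIiIiIiIiIiIiIiIiERERERERERERERERERERERERERESIiIiIiIiIiIiIiIRERERERERERERERERERERERERERESIiIiIiIiIiIiIhEREREREREREREREREREREREREREREiIiIiIiIiIiIiERERERERERERERERERERERERERERERIiIiIiIiIiIiIRERERERERERERERERERERERERERERESIiIiIiIiIiIhERERERERERERERERERERERERERERERESIiIiIiIiIiEREREREREREREREREREREREREREREREREiIiIiIiIiIRERERERERERERERERERERERERERERERERIiIiIiIiIhERERERERERERERERERERERERERERERERESIiIiIiIiERERERERERERERERERERERERERERERERERESIiIiIiIREREREREREREREREREREREREREREREREREREiIiIiIhERERERERERERERERERERERERERERERERERERIiIiIiERERERERERERERERERERERERERERERERERERESIiIiIREREREREREREREREREREREREREREREREREREREiIiIhERERERERERERERERERERERERERERERERERERESIiIiEREREREREREREREREREREREREREREREREREREREiIiIRERERERERERERERERERERERERERERERERERERERIiIhEREREREREREREREREREREREREREREREREREREREiIiERERERERERERERERERERERERERERERERERERERERIiIREREREREREREREREREREREREREREREREREREREREiIhERERERERERERERERERERERERERERERERERERERERIiEREREREREREREREREREREREREREREREREREREREREiIRERERERERERERERERERERERERERERERERERERERESIhERERERERERERERERERERERERERERERERERERERERIiERERERERERERERERERERERERERERERERERERERERESIRERERERERERERERERERERERERERERERERERERERERIhEREREREREREREREREREREREREREREREREREREREREiERERERERERERERERERERERERERERERERERERERERESIRERERERERERERERERERERERERERERERERERERERERIhEREREREREREREREREREREREREREREREREREREREREiERERERERERERERERERERERERERERERERERERERERERIREREREREREREREREREREREREREREREREREREREREREhERERERERERERERERERERERERERERERERERERERERESERERERERERERERERERERERERERERERERERERERERERIREREREREREREREREREREREREREREREREREREREREREhERERERERERERERERERERERERERERERERERERERERES"/>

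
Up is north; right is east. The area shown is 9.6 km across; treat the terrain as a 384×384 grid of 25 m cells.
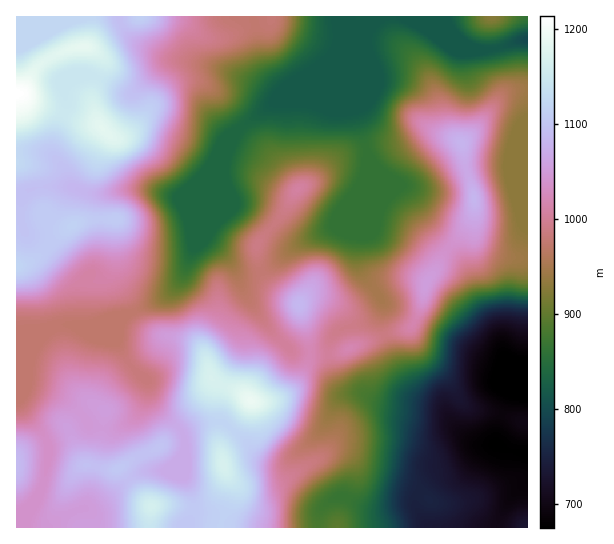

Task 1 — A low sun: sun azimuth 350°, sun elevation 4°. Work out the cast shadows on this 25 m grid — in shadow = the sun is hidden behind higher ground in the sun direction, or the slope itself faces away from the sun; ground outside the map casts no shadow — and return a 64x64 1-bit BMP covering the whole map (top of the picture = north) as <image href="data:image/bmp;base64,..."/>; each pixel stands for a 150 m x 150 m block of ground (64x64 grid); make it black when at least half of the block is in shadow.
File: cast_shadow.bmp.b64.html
<image width="64" height="64" href="data:image/bmp;base64,Qk0+AgAAAAAAAD4AAAAoAAAAQAAAAEAAAAABAAEAAAAAAAACAAATCwAAEwsAAAIAAAAAAAAA////AAAAAAAAAHAEfwAf4AAAcAz/mP/gwAAADP////DBAAA9/////8HAAGH/////wfgAYf////8AwAAD/////wAA4AP/////AADwB/nn//8AADAH+Af//wAAAA/8B///AAAAD/wP//8AAAAf/B///wAAA//+P///AAAD//////8AAAPw/////wAAAMAf////AAAAAA////8AAEAAB////yAA4AAH////MADgAAP///8wAMAAGH///3gAAAA8H///fwAAAD4D//9/wAAAPwB////wAAB/gD////8AAD+AP////4AABwA/////4AAAAB/////wAAAAD/////gAAAAP/////AAAAAf/H//8AAAAA/wP//4AAAAB+Af//gAAAAH4A///AP4AAHgB//8A/wAAOAD//wB/gAAwAAH/AD+AABAAA/8AP4AAAAAf/wAfgAAAAD//AB/AHADgf/+AB8B+APD//+AAwP4A8H//4AAB/Dh4///gAAH8OHn///AAAPx4/f//8AAAfHj84f/4AABwPPwA//wAAEAc+AB//+AAABzwAD//8AAADCAAH//wAAAAAAAD//gAAAAADAOf+AAAAAAMAD/4AAAAD9wAf/gAAAAf8HD/+AAAAAfg+f/4AAA4AcH5//gAAH4AAfg/+AAA/wAD+AH4AAD/AAP4AHAAAf8AAMAAAAAAHw=="/>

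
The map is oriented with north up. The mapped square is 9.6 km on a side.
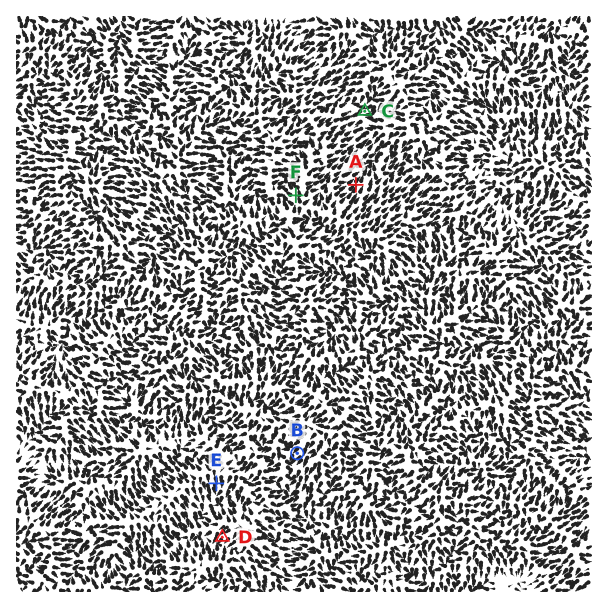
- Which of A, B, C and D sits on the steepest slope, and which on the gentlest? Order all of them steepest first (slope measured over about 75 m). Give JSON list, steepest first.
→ ["B", "A", "C", "D"]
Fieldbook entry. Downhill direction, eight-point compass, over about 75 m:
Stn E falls S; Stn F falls NW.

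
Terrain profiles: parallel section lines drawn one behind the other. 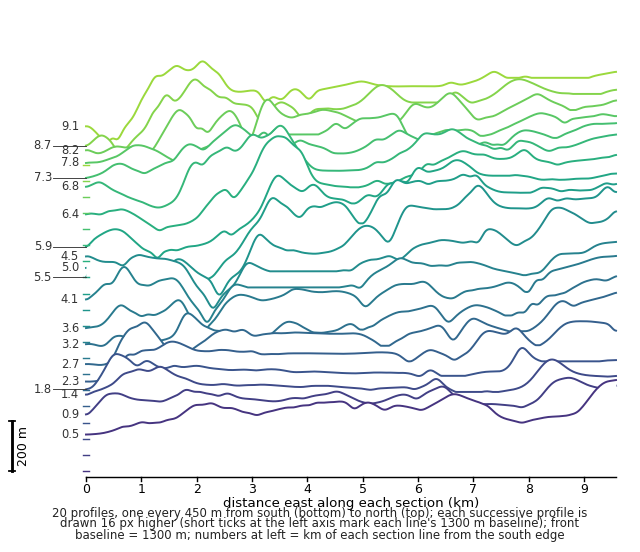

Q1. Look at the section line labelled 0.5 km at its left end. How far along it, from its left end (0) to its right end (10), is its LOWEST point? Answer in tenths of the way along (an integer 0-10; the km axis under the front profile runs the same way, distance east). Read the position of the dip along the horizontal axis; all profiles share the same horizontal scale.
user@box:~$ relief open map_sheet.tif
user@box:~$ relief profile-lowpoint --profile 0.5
0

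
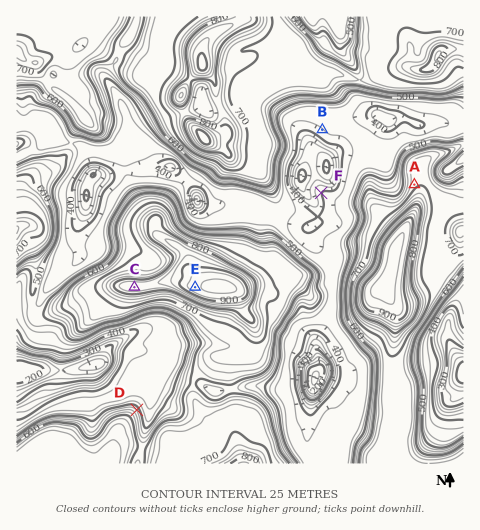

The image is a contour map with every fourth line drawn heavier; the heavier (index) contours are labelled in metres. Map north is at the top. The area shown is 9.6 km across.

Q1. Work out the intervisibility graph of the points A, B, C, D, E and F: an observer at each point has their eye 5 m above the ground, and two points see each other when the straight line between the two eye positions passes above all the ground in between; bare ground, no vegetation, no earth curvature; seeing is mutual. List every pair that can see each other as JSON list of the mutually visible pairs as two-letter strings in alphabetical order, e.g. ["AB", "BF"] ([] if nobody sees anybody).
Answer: ["AB", "BF", "CD", "CE", "DE"]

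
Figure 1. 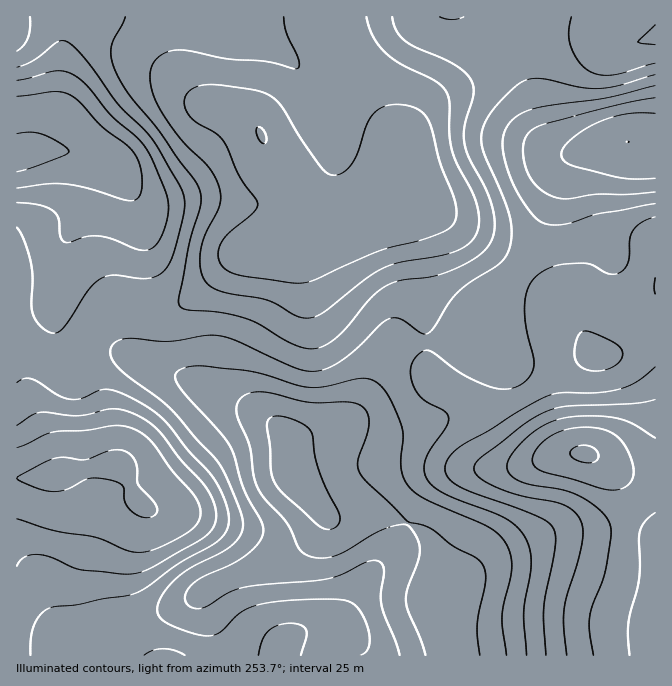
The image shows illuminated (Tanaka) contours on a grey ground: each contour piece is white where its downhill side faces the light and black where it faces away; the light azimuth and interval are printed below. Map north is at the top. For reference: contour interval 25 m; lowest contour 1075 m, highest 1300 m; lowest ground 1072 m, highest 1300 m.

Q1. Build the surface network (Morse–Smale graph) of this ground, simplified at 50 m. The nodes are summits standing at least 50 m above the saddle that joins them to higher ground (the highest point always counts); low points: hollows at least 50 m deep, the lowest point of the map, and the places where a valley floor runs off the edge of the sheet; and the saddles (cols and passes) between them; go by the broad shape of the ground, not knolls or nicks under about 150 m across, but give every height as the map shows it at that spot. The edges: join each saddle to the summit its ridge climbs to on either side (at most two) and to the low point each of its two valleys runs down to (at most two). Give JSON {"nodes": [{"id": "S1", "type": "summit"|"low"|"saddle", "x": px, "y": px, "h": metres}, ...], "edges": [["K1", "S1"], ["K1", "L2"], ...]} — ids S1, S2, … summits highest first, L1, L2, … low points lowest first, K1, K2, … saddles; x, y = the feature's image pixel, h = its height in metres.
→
{"nodes": [
{"id": "S1", "type": "summit", "x": 629, "y": 142, "h": 1300},
{"id": "S2", "type": "summit", "x": 295, "y": 475, "h": 1288},
{"id": "S3", "type": "summit", "x": 18, "y": 155, "h": 1284},
{"id": "L1", "type": "low", "x": 585, "y": 453, "h": 1072},
{"id": "L2", "type": "low", "x": 54, "y": 473, "h": 1096},
{"id": "L3", "type": "low", "x": 262, "y": 135, "h": 1099},
{"id": "K1", "type": "saddle", "x": 408, "y": 524, "h": 1250},
{"id": "K2", "type": "saddle", "x": 425, "y": 342, "h": 1200},
{"id": "K3", "type": "saddle", "x": 87, "y": 338, "h": 1195}],
"edges": [["K1", "S2"], ["K1", "L1"], ["K1", "L2"], ["K2", "S1"], ["K2", "S2"], ["K2", "L1"], ["K2", "L3"], ["K3", "S2"], ["K3", "S3"], ["K3", "L2"], ["K3", "L3"]]}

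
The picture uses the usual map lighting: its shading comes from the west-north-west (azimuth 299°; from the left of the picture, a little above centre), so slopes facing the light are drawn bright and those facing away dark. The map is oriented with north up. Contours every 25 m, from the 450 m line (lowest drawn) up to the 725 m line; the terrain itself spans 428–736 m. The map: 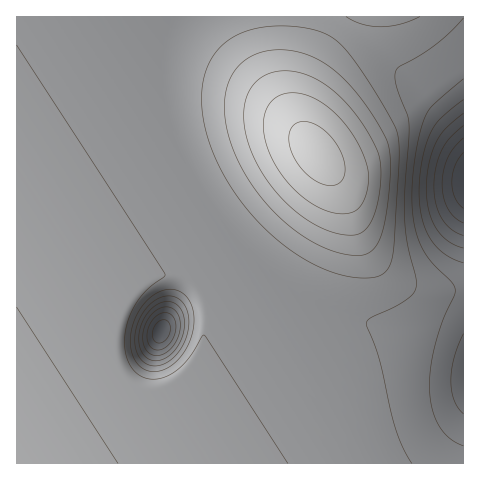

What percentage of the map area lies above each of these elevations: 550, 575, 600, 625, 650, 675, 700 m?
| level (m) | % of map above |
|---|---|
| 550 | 96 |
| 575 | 92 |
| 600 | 84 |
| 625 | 44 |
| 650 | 16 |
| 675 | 8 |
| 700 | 4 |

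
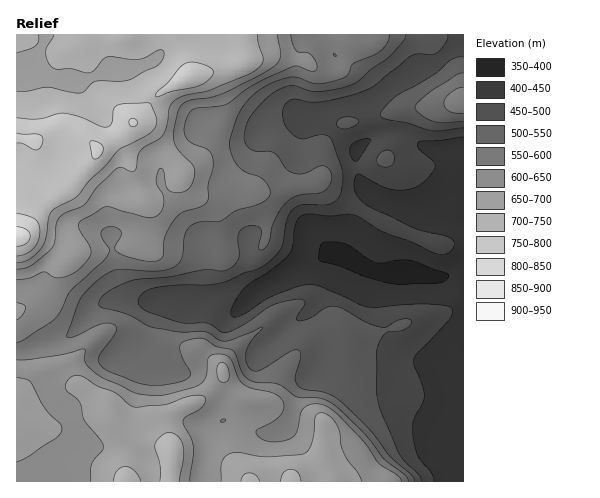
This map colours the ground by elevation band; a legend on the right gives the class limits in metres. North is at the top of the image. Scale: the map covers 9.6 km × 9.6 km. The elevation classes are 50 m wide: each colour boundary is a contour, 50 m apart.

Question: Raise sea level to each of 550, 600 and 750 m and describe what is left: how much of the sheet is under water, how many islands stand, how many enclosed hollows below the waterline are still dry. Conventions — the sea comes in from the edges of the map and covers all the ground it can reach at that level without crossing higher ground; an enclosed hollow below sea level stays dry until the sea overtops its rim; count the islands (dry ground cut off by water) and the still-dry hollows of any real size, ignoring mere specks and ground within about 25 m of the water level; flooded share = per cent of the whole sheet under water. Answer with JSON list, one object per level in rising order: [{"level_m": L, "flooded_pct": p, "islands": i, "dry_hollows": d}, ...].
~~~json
[{"level_m": 550, "flooded_pct": 39, "islands": 0, "dry_hollows": 0}, {"level_m": 600, "flooded_pct": 49, "islands": 0, "dry_hollows": 0}, {"level_m": 750, "flooded_pct": 86, "islands": 0, "dry_hollows": 0}]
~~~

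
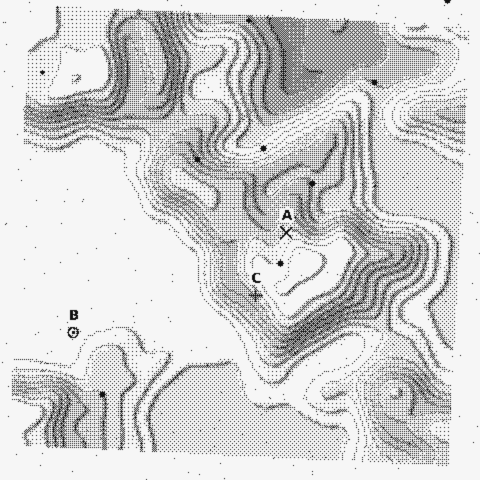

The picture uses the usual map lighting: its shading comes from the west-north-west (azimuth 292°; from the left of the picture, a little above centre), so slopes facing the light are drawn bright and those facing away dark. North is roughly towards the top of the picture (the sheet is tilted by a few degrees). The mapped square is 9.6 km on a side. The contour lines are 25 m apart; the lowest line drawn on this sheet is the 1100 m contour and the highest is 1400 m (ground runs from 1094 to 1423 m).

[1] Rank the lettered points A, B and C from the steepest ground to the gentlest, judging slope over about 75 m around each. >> C A B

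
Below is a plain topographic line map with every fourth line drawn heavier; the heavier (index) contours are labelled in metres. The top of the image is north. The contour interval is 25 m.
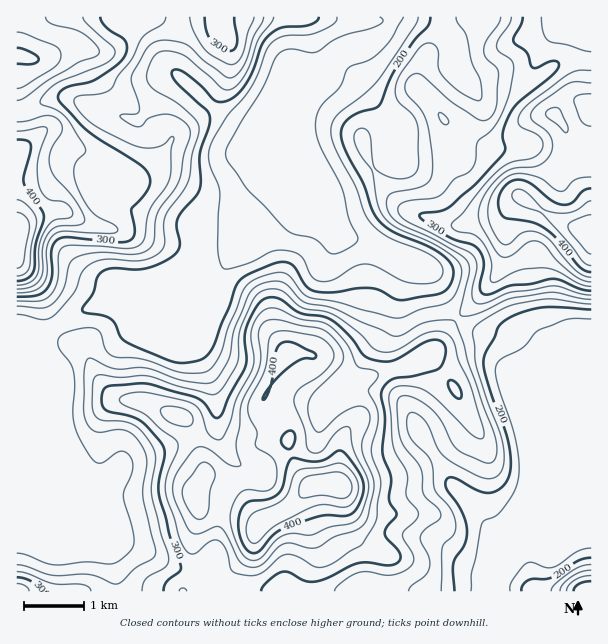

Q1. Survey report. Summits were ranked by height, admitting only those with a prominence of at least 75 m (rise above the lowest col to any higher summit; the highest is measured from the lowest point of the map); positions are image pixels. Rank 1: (336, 485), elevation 471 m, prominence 222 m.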